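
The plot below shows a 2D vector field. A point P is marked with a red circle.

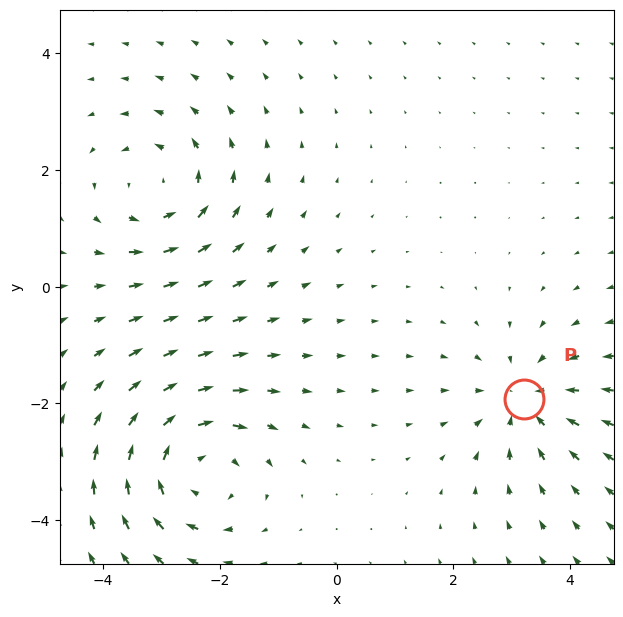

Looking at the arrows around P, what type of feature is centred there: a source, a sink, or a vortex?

sink

At P (3.2, -1.9) the arrows converge inward. Divergence about -4, curl ≈0 — negative divergence with near-zero curl is a sink.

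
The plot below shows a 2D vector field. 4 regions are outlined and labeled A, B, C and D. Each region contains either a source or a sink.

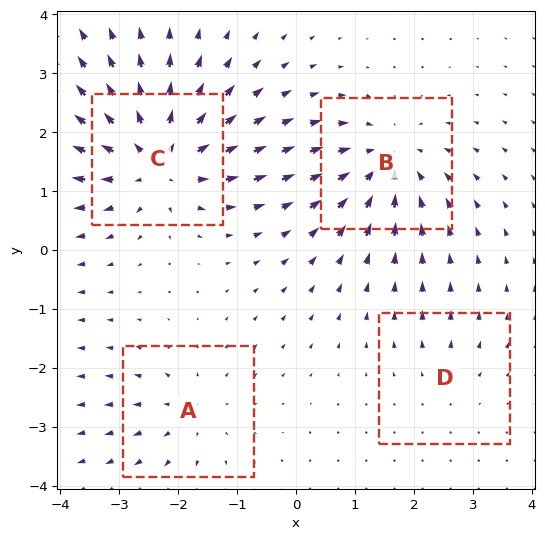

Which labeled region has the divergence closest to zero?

D

Divergence at each region's feature centre — A: about +3, B: about -5, C: about +7, D: about +2. Region D is closest to zero.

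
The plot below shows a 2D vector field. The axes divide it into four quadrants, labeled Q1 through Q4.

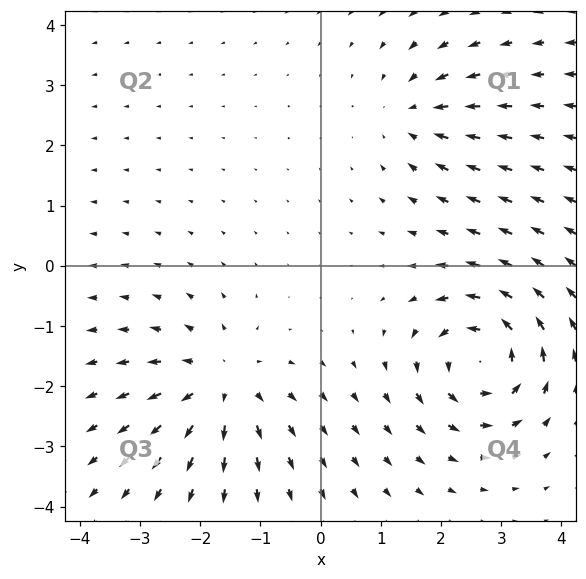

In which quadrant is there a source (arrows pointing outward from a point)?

The source sits at approximately (-1.7, -2.0), which lies in quadrant Q3. The divergence there is about +5, positive as expected for a source.

Q3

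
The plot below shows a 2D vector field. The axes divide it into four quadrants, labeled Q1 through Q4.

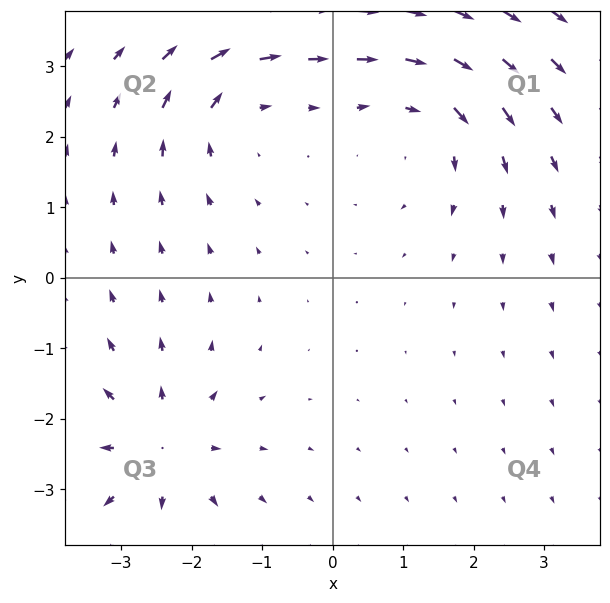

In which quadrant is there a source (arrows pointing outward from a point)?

Q3

The source sits at approximately (-2.5, -2.4), which lies in quadrant Q3. The divergence there is about +5, positive as expected for a source.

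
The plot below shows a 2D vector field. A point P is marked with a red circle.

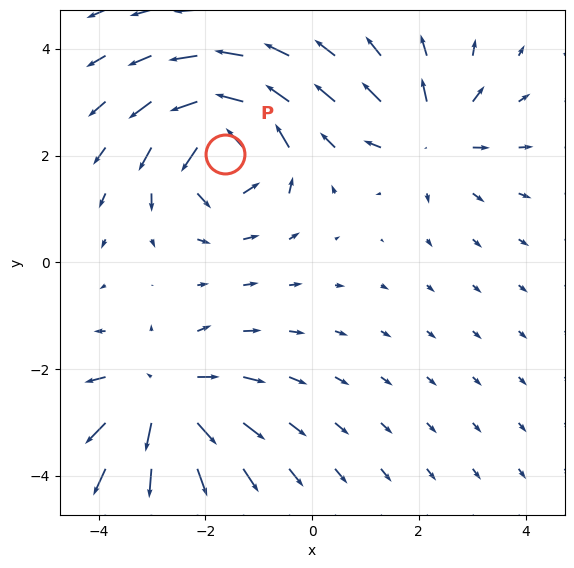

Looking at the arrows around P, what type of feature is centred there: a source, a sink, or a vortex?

At P (-1.6, 2.0) the arrows circulate counterclockwise. Divergence ≈0, curl about +6 — near-zero divergence with nonzero curl is a vortex.

vortex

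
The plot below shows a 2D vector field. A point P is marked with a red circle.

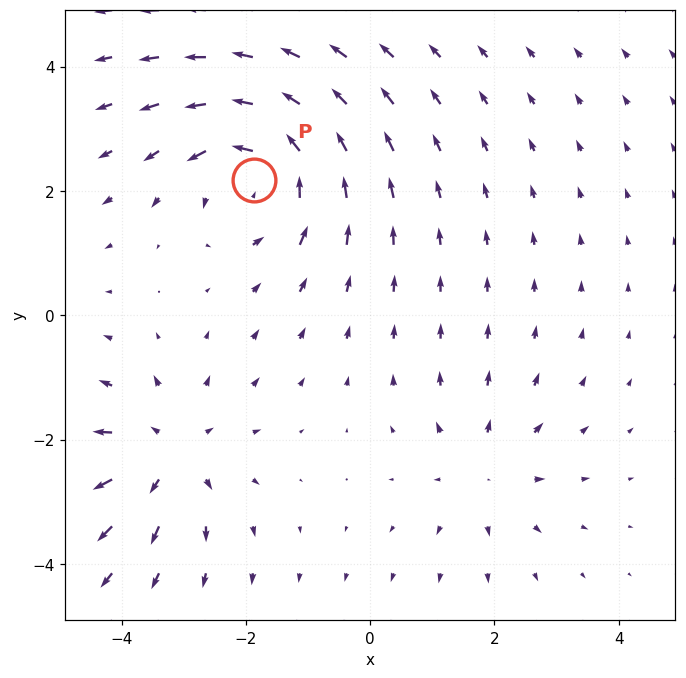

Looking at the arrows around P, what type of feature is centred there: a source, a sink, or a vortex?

vortex

At P (-1.9, 2.2) the arrows circulate counterclockwise. Divergence ≈0, curl about +5 — near-zero divergence with nonzero curl is a vortex.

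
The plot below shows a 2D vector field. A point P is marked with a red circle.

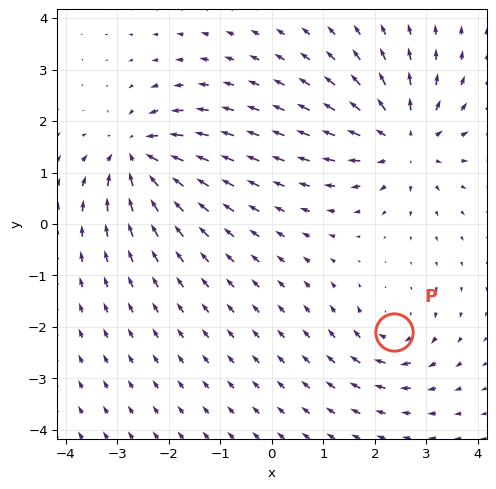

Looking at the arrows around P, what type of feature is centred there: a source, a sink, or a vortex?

At P (2.4, -2.1) the arrows circulate clockwise. Divergence ≈0, curl about -4 — near-zero divergence with nonzero curl is a vortex.

vortex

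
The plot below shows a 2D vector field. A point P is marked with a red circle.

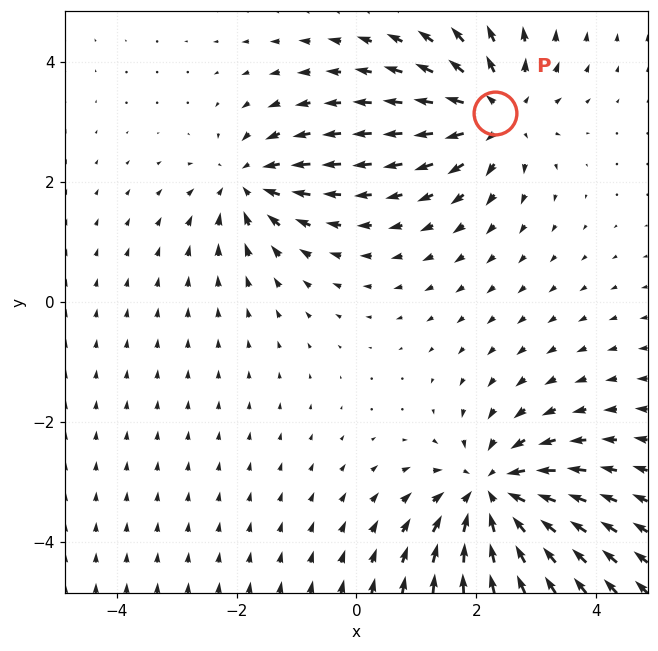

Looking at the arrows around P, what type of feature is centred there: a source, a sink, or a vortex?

source

At P (2.3, 3.2) the arrows spread outward. Divergence about +4, curl ≈0 — positive divergence with near-zero curl is a source.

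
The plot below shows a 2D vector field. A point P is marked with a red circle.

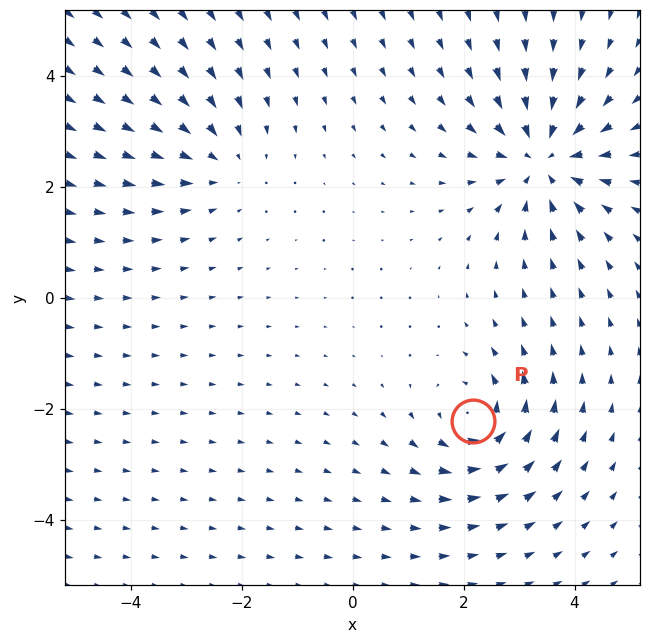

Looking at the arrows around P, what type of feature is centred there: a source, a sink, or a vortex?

At P (2.2, -2.2) the arrows circulate counterclockwise. Divergence ≈0, curl about +4 — near-zero divergence with nonzero curl is a vortex.

vortex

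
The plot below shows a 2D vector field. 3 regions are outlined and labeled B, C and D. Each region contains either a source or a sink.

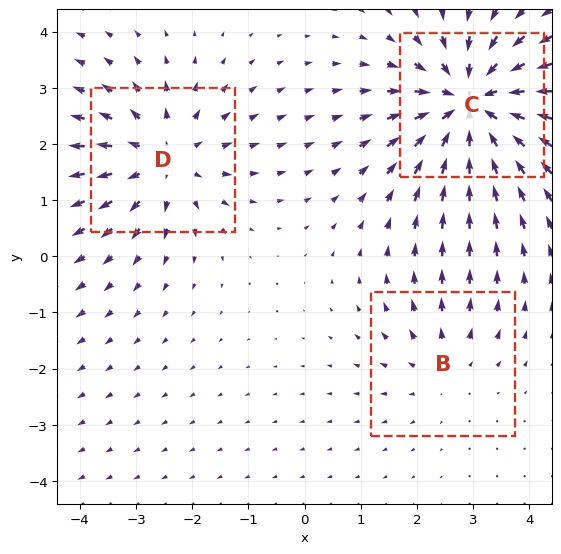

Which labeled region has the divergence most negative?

C

Divergence at each region's feature centre — B: about +2, C: about -5, D: about +3. Region C is most negative.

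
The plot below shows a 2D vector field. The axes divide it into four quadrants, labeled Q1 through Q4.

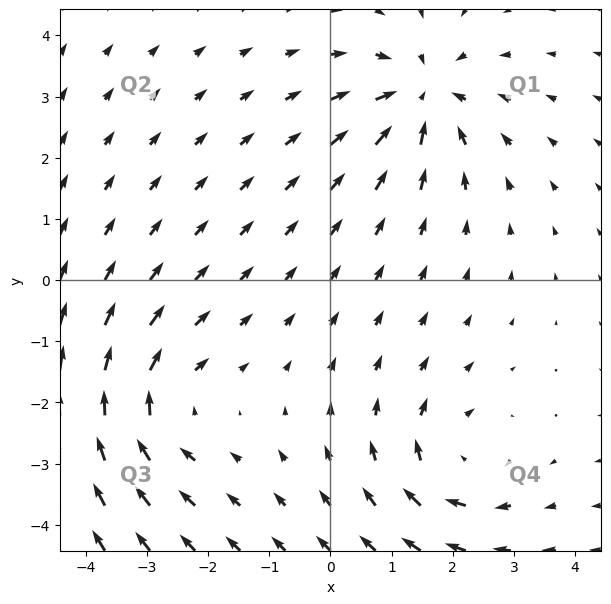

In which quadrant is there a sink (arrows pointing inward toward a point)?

The sink sits at approximately (1.5, 3.0), which lies in quadrant Q1. The divergence there is about -5, negative as expected for a sink.

Q1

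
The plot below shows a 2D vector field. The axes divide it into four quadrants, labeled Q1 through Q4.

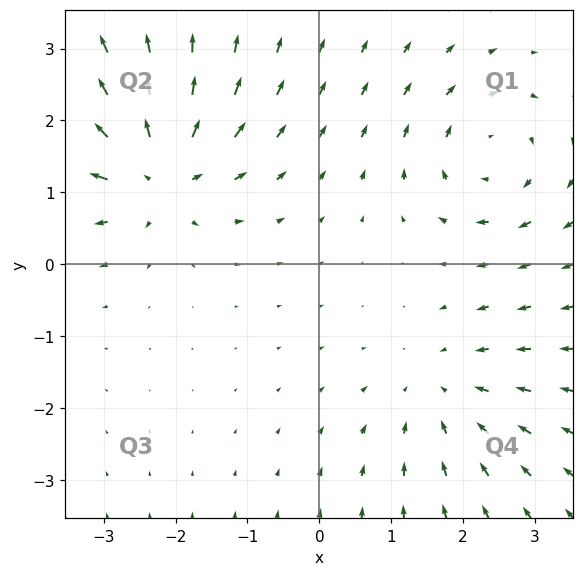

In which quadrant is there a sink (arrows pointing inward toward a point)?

The sink sits at approximately (1.7, -1.8), which lies in quadrant Q4. The divergence there is about -3, negative as expected for a sink.

Q4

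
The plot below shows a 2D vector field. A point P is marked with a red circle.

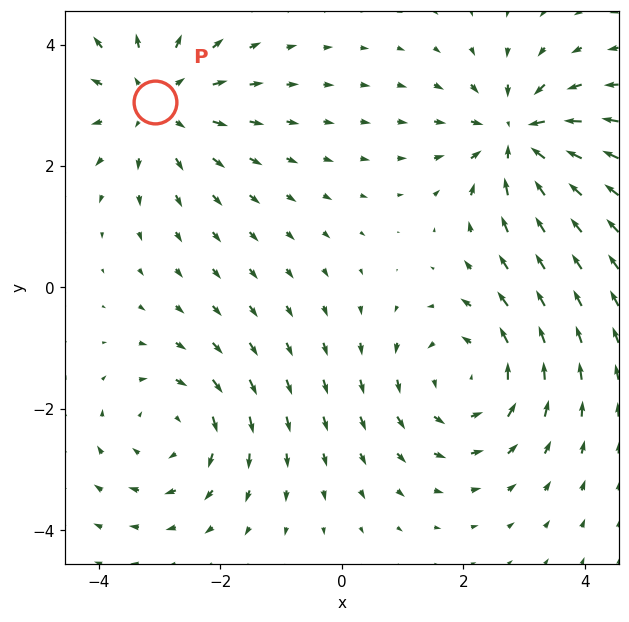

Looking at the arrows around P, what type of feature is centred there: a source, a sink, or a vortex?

source

At P (-3.1, 3.1) the arrows spread outward. Divergence about +4, curl ≈0 — positive divergence with near-zero curl is a source.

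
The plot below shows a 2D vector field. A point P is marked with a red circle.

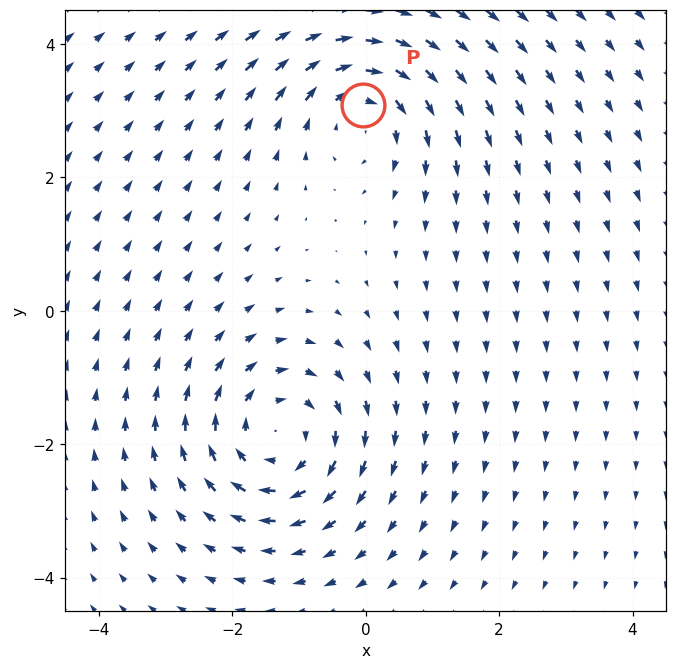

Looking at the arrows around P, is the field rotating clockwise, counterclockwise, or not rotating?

Near P at (-0.0, 3.1) the arrows circulate clockwise. The curl (z-component) there is about -4; negative curl means clockwise rotation.

clockwise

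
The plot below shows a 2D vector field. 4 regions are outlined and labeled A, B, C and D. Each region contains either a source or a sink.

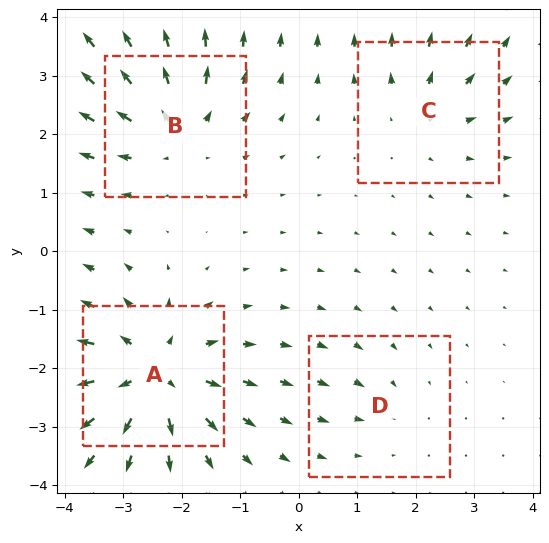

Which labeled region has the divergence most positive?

Divergence at each region's feature centre — A: about +8, B: about +6, C: about +4, D: about -2. Region A is most positive.

A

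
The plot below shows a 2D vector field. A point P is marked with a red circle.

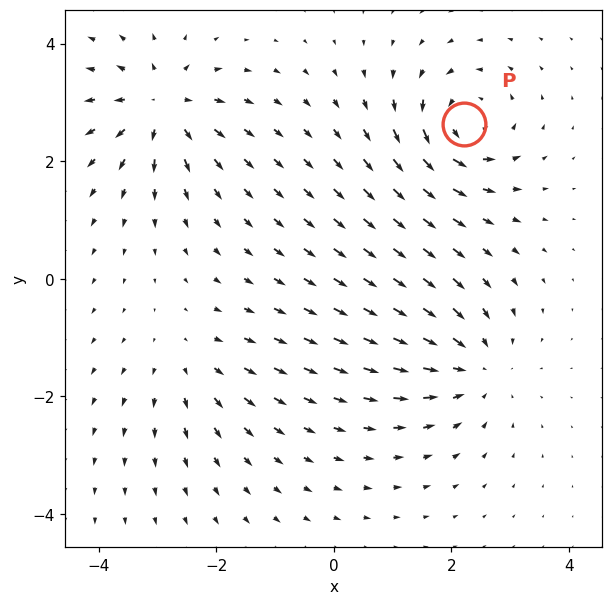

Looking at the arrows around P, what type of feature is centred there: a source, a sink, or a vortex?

vortex

At P (2.2, 2.6) the arrows circulate counterclockwise. Divergence ≈0, curl about +7 — near-zero divergence with nonzero curl is a vortex.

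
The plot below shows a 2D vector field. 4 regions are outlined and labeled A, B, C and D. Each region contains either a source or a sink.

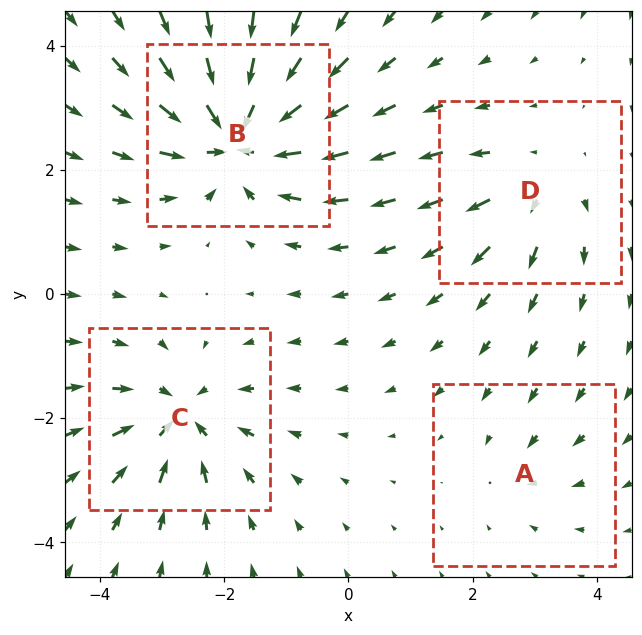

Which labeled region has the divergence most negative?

B

Divergence at each region's feature centre — A: about -2, B: about -8, C: about -6, D: about +4. Region B is most negative.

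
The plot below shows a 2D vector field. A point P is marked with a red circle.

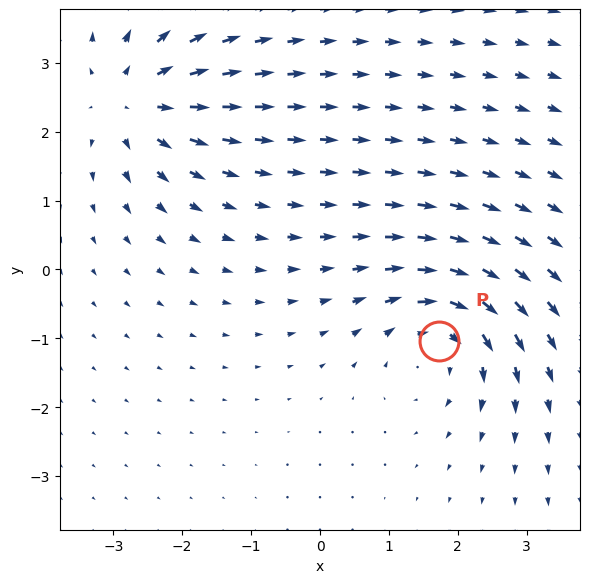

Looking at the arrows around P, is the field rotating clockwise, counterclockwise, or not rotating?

Near P at (1.7, -1.0) the arrows circulate clockwise. The curl (z-component) there is about -6; negative curl means clockwise rotation.

clockwise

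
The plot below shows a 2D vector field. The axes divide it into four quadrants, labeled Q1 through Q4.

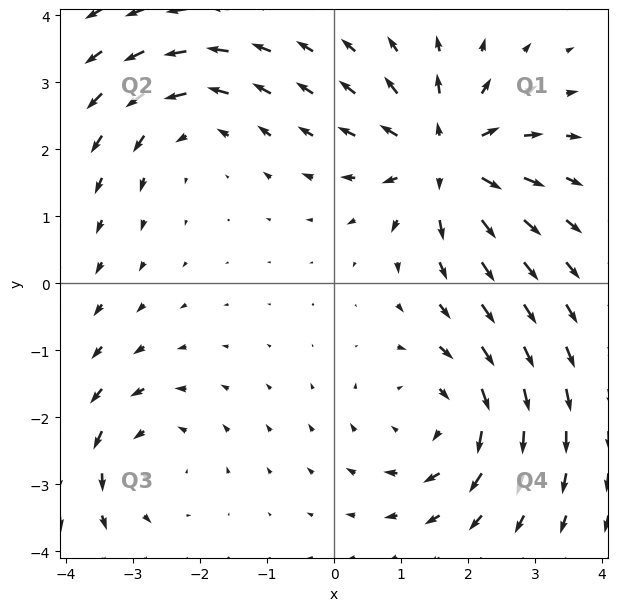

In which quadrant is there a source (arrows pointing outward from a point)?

Q1

The source sits at approximately (1.7, 1.9), which lies in quadrant Q1. The divergence there is about +6, positive as expected for a source.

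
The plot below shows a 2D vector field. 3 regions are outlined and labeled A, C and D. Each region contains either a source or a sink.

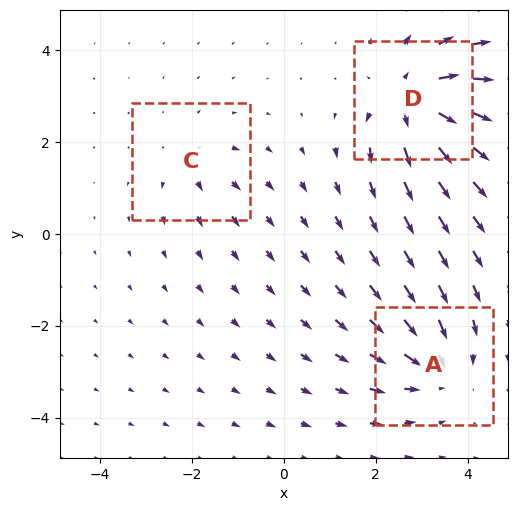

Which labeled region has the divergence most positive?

Divergence at each region's feature centre — A: about -4, C: about +2, D: about +6. Region D is most positive.

D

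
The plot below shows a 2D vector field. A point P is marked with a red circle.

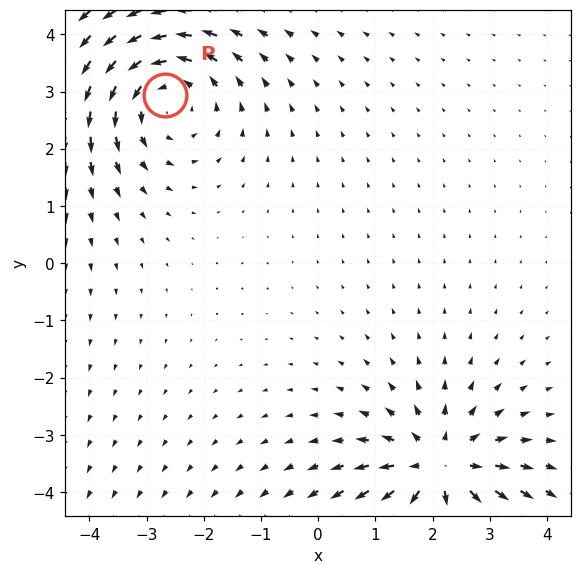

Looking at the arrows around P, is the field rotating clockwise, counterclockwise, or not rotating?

counterclockwise

Near P at (-2.7, 2.9) the arrows circulate counterclockwise. The curl (z-component) there is about +2; positive curl means counterclockwise rotation.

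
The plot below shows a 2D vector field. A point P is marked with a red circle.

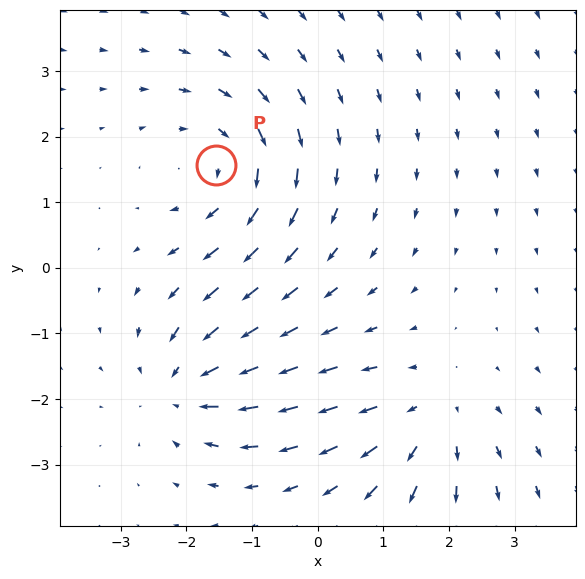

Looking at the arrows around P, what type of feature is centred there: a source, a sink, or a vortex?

vortex

At P (-1.5, 1.6) the arrows circulate clockwise. Divergence ≈0, curl about -4 — near-zero divergence with nonzero curl is a vortex.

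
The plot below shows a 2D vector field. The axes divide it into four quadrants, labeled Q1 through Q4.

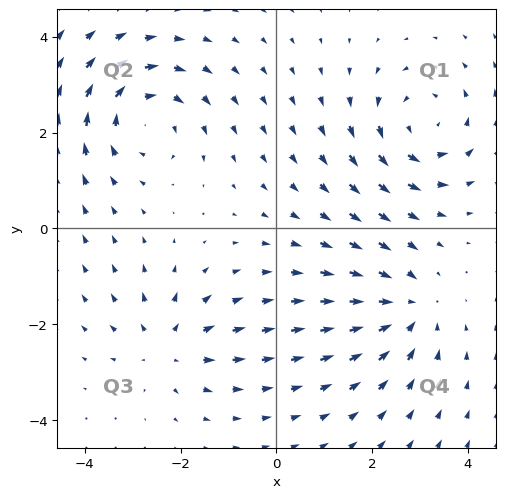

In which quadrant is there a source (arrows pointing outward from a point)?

Q3

The source sits at approximately (-2.2, -2.5), which lies in quadrant Q3. The divergence there is about +3, positive as expected for a source.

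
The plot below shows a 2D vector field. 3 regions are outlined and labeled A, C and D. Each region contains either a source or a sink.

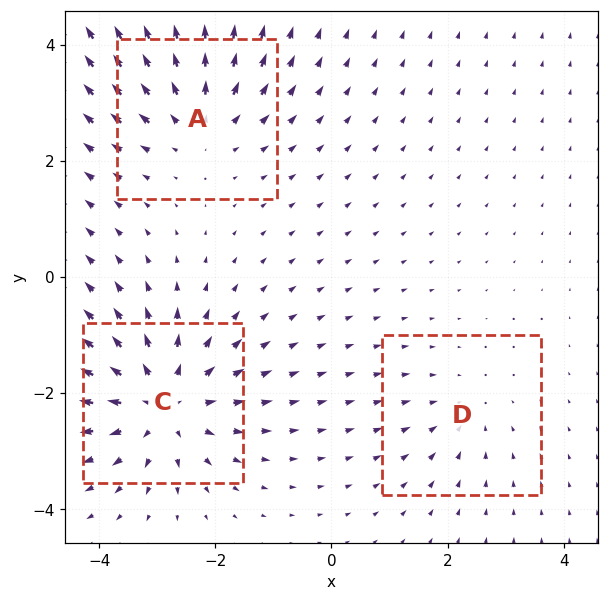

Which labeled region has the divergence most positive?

Divergence at each region's feature centre — A: about +3, C: about +5, D: about -2. Region C is most positive.

C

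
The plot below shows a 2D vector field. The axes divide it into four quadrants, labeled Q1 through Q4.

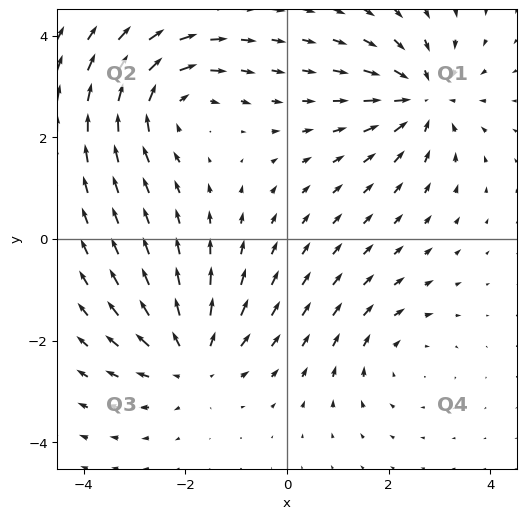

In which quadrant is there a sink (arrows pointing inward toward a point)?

The sink sits at approximately (2.7, 2.8), which lies in quadrant Q1. The divergence there is about -5, negative as expected for a sink.

Q1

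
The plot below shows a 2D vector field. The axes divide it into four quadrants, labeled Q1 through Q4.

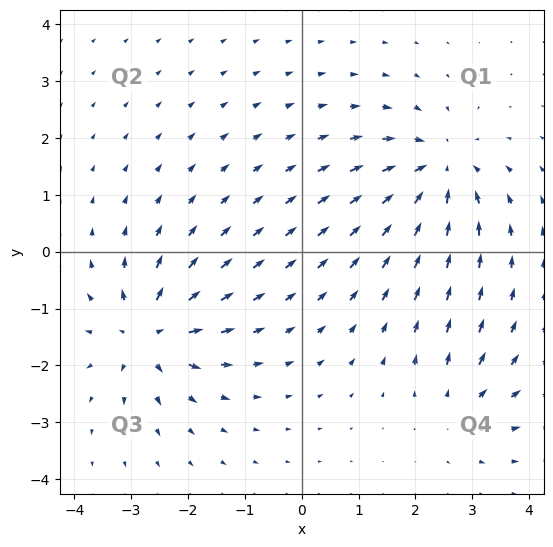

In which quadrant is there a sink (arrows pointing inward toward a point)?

Q1

The sink sits at approximately (2.4, 1.4), which lies in quadrant Q1. The divergence there is about -5, negative as expected for a sink.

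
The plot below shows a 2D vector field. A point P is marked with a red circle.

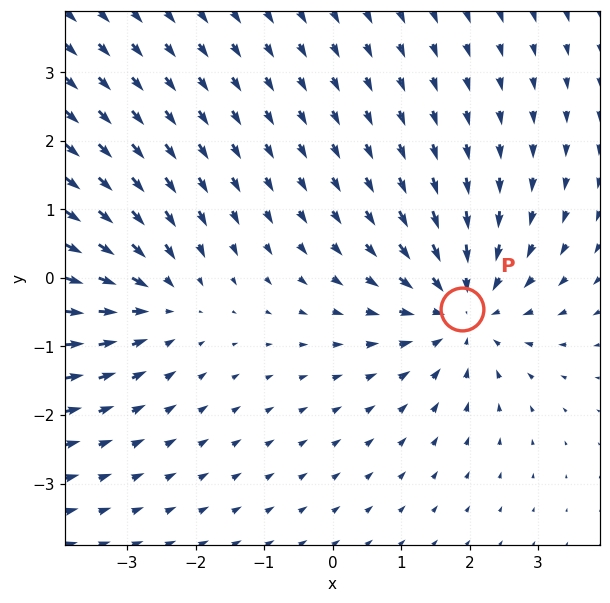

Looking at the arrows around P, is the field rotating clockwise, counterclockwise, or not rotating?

not rotating

Near P at (1.9, -0.5) the arrows show no circulation. The curl there is ≈0.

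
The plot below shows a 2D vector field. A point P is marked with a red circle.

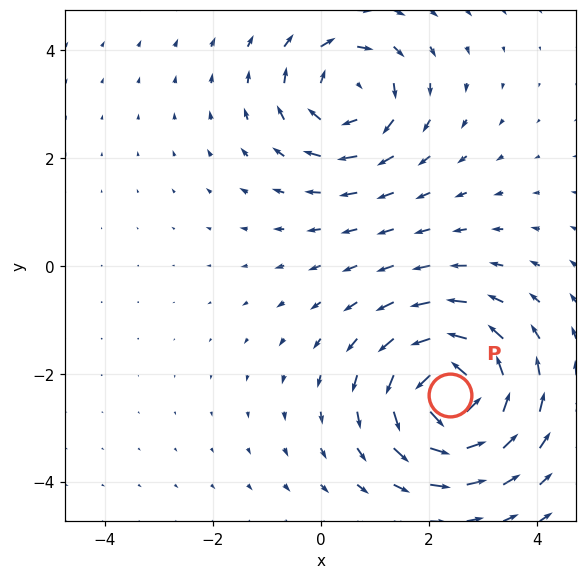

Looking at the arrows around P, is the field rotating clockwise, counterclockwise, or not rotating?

Near P at (2.4, -2.4) the arrows circulate counterclockwise. The curl (z-component) there is about +6; positive curl means counterclockwise rotation.

counterclockwise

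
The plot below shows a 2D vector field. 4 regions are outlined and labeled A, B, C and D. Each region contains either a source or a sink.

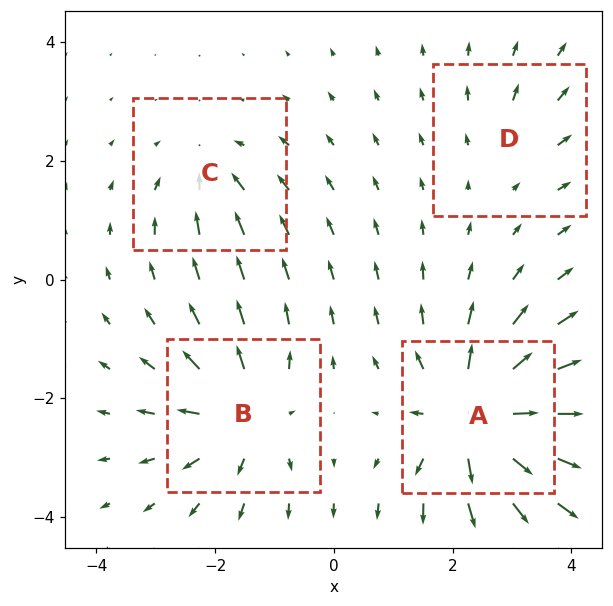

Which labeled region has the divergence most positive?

A

Divergence at each region's feature centre — A: about +8, B: about +6, C: about -4, D: about +2. Region A is most positive.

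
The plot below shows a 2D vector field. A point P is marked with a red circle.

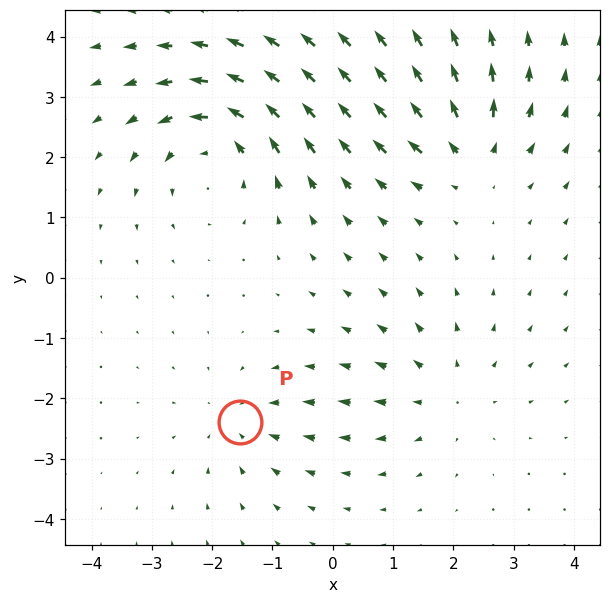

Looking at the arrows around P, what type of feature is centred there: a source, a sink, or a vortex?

sink

At P (-1.5, -2.4) the arrows converge inward. Divergence about -3, curl ≈0 — negative divergence with near-zero curl is a sink.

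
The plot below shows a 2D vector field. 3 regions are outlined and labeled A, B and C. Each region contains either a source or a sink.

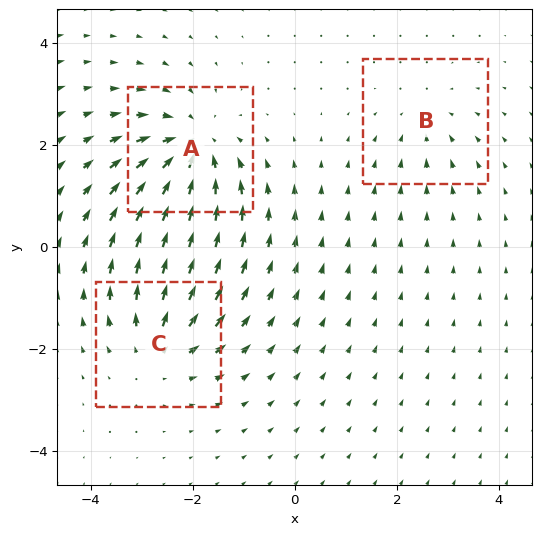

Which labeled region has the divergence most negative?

Divergence at each region's feature centre — A: about -5, B: about -2, C: about +3. Region A is most negative.

A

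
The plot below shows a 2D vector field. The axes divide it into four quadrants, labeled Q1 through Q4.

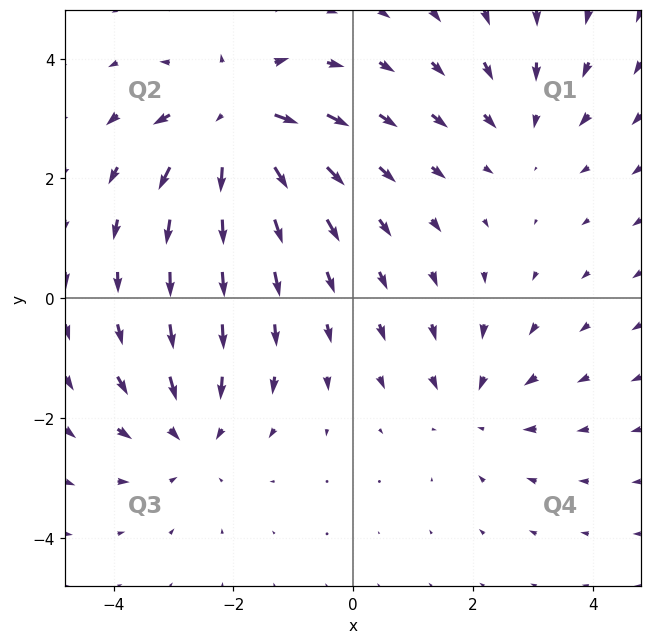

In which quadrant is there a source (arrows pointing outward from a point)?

The source sits at approximately (-2.0, 2.9), which lies in quadrant Q2. The divergence there is about +6, positive as expected for a source.

Q2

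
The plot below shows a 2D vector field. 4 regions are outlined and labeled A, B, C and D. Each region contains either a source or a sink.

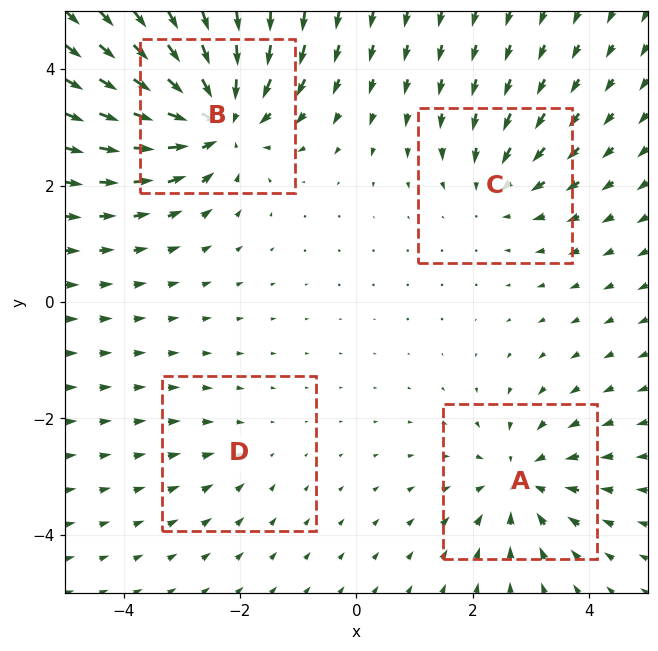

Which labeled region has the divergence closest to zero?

D

Divergence at each region's feature centre — A: about -5, B: about -8, C: about -4, D: about -2. Region D is closest to zero.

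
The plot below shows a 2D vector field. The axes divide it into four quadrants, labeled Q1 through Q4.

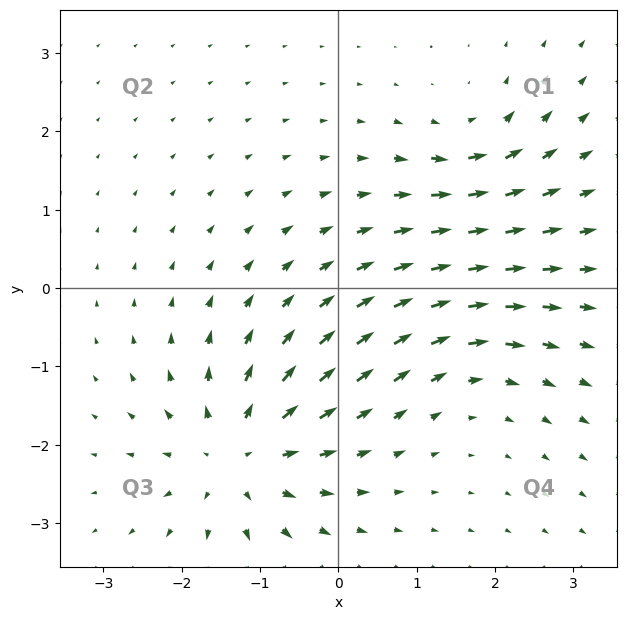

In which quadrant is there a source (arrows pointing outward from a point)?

The source sits at approximately (-1.3, -2.1), which lies in quadrant Q3. The divergence there is about +5, positive as expected for a source.

Q3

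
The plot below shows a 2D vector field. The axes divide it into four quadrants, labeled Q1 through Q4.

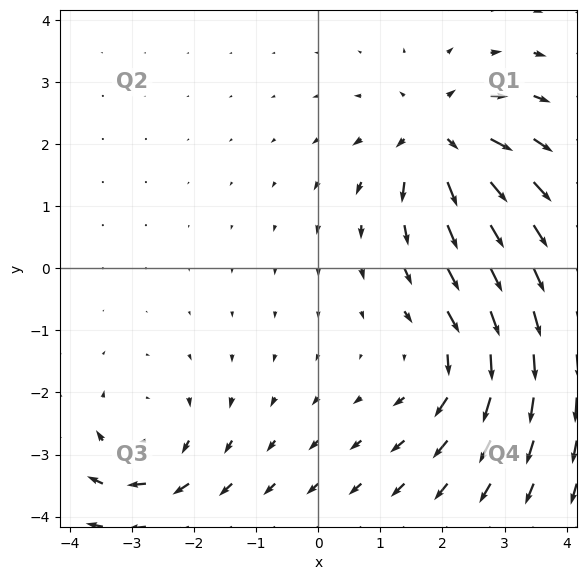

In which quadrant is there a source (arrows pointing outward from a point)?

Q1

The source sits at approximately (2.0, 2.1), which lies in quadrant Q1. The divergence there is about +6, positive as expected for a source.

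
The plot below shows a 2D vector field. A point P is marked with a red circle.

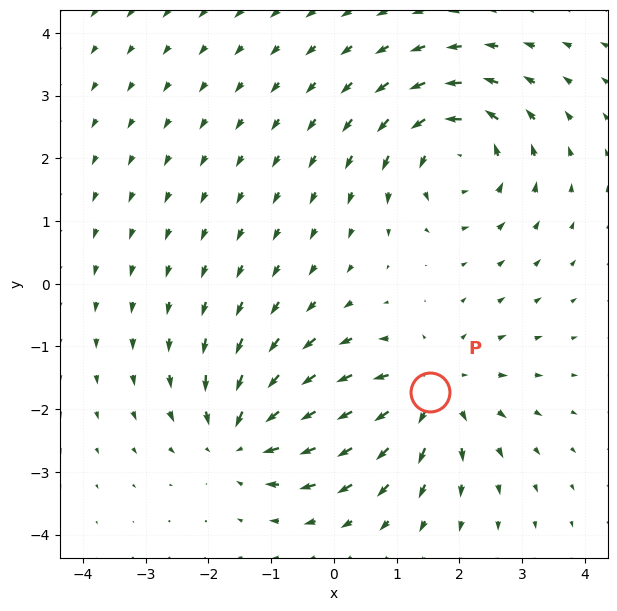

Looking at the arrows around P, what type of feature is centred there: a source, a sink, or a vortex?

At P (1.5, -1.7) the arrows spread outward. Divergence about +5, curl ≈0 — positive divergence with near-zero curl is a source.

source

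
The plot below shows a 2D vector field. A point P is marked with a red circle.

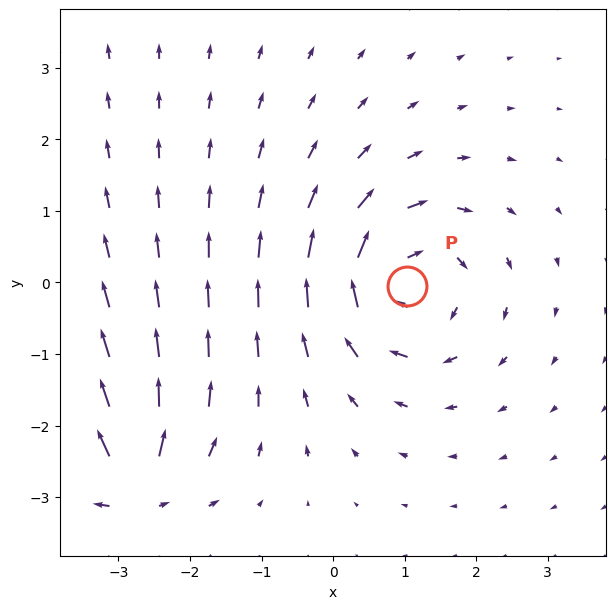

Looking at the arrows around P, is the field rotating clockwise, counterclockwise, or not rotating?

clockwise

Near P at (1.0, -0.0) the arrows circulate clockwise. The curl (z-component) there is about -5; negative curl means clockwise rotation.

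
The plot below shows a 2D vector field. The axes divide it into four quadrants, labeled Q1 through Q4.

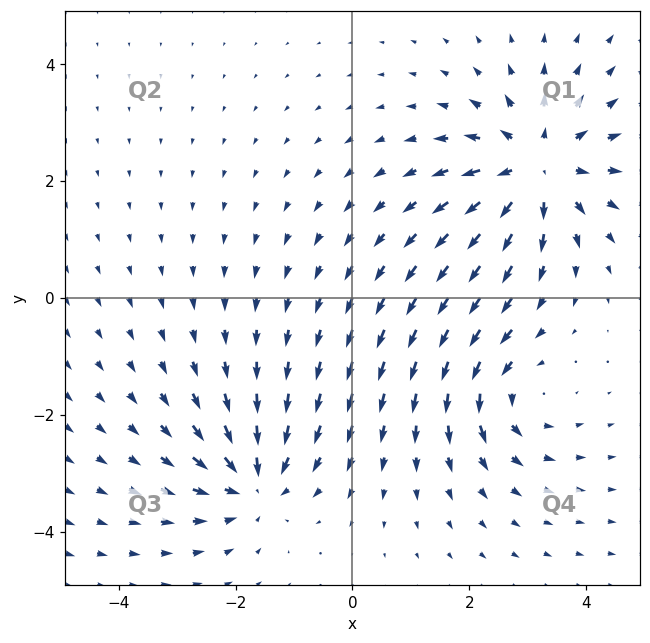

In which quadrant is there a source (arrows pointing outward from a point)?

Q1

The source sits at approximately (3.2, 2.3), which lies in quadrant Q1. The divergence there is about +4, positive as expected for a source.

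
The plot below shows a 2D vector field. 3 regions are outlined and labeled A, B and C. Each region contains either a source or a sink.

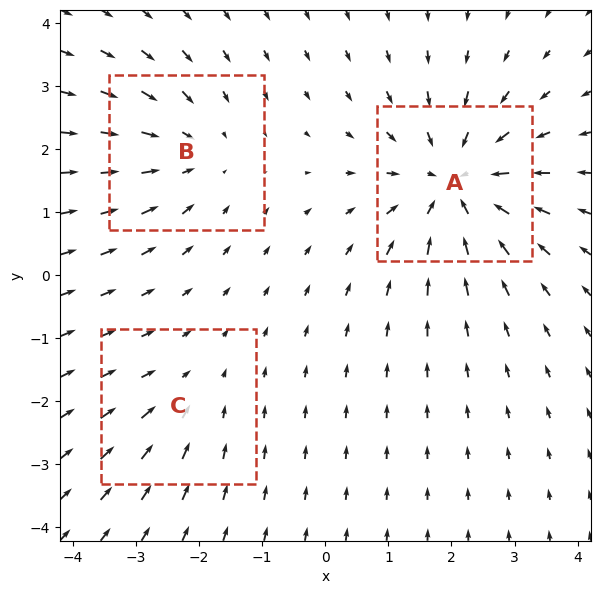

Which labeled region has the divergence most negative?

Divergence at each region's feature centre — A: about -5, B: about -3, C: about -2. Region A is most negative.

A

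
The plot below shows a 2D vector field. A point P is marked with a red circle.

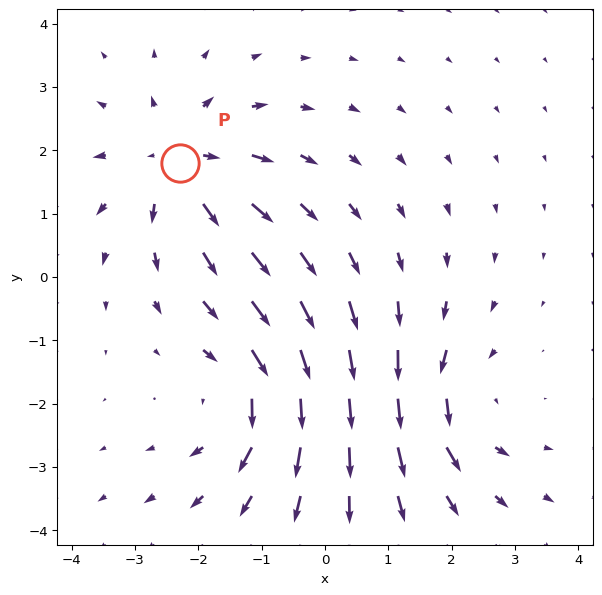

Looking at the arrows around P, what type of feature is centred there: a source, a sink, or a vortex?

At P (-2.3, 1.8) the arrows spread outward. Divergence about +4, curl ≈0 — positive divergence with near-zero curl is a source.

source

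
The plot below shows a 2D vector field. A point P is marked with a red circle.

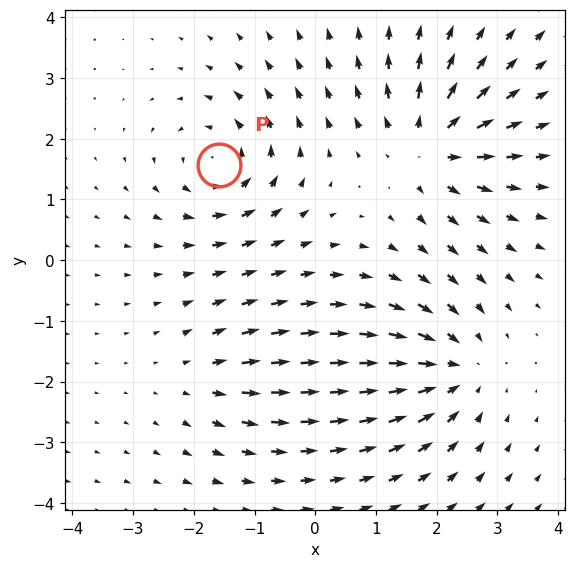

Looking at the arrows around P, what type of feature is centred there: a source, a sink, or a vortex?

vortex

At P (-1.6, 1.6) the arrows circulate counterclockwise. Divergence ≈0, curl about +5 — near-zero divergence with nonzero curl is a vortex.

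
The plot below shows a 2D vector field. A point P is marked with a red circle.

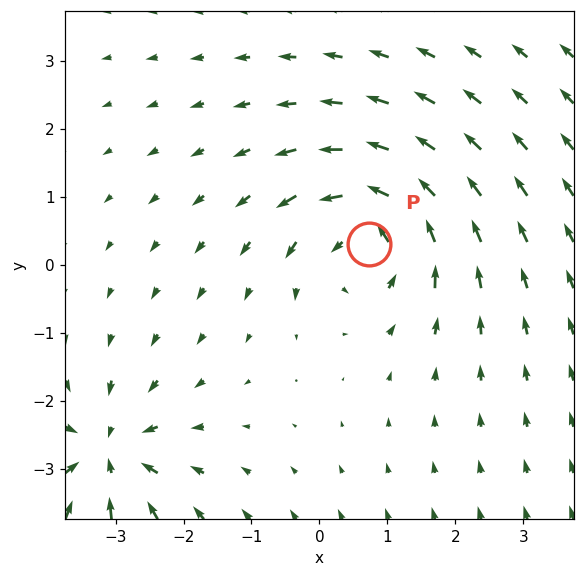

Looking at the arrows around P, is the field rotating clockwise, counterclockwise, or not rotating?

counterclockwise

Near P at (0.7, 0.3) the arrows circulate counterclockwise. The curl (z-component) there is about +5; positive curl means counterclockwise rotation.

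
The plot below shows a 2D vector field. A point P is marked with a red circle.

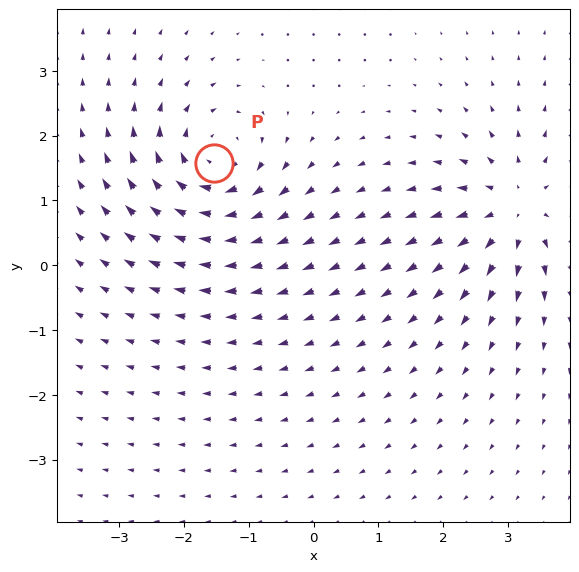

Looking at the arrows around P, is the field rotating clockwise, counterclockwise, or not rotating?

Near P at (-1.5, 1.6) the arrows circulate clockwise. The curl (z-component) there is about -5; negative curl means clockwise rotation.

clockwise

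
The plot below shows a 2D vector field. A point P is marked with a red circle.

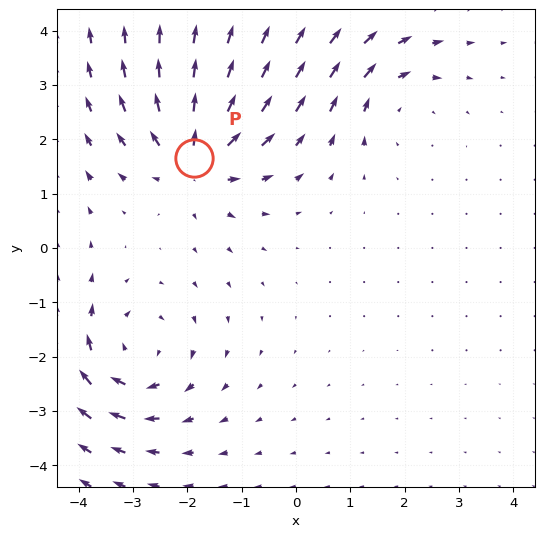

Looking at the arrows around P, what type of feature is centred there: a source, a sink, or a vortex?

At P (-1.9, 1.7) the arrows spread outward. Divergence about +6, curl ≈0 — positive divergence with near-zero curl is a source.

source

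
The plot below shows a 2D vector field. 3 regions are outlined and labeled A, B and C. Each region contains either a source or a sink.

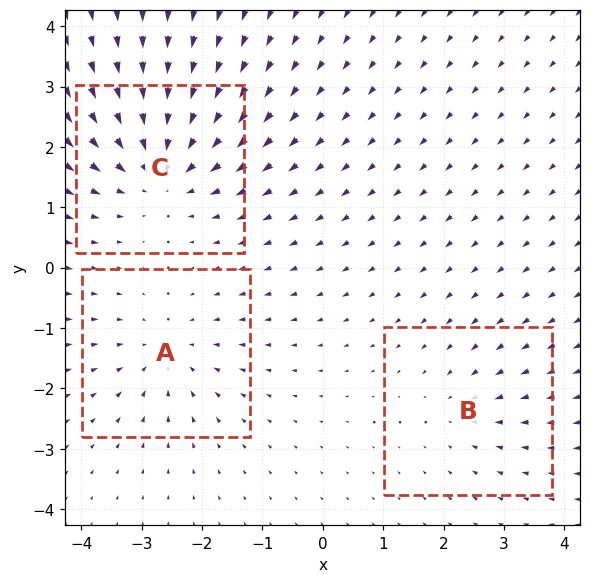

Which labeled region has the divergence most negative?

C

Divergence at each region's feature centre — A: about -3, B: about -2, C: about -5. Region C is most negative.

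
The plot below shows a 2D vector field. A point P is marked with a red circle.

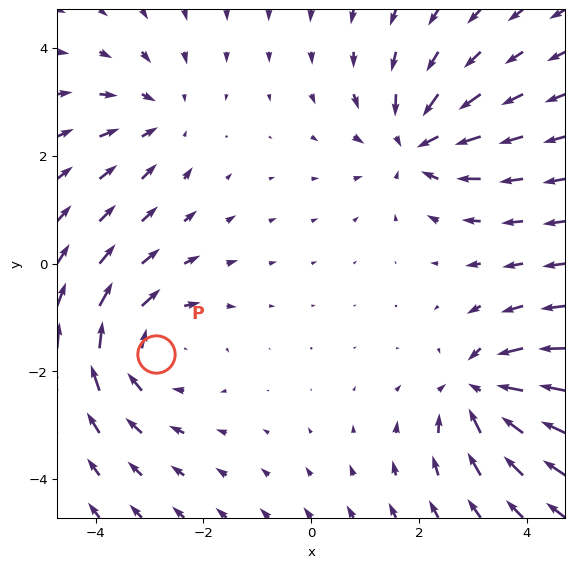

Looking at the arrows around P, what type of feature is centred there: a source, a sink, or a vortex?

vortex

At P (-2.9, -1.7) the arrows circulate clockwise. Divergence ≈0, curl about -4 — near-zero divergence with nonzero curl is a vortex.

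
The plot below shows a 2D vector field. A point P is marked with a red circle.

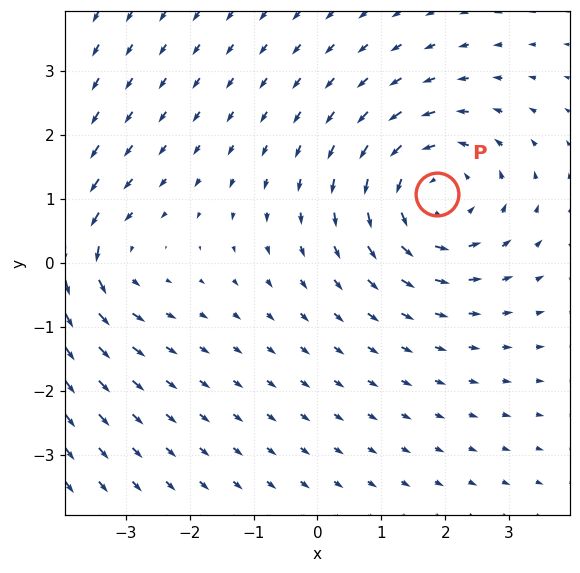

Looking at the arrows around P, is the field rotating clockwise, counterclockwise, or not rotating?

Near P at (1.9, 1.1) the arrows circulate counterclockwise. The curl (z-component) there is about +4; positive curl means counterclockwise rotation.

counterclockwise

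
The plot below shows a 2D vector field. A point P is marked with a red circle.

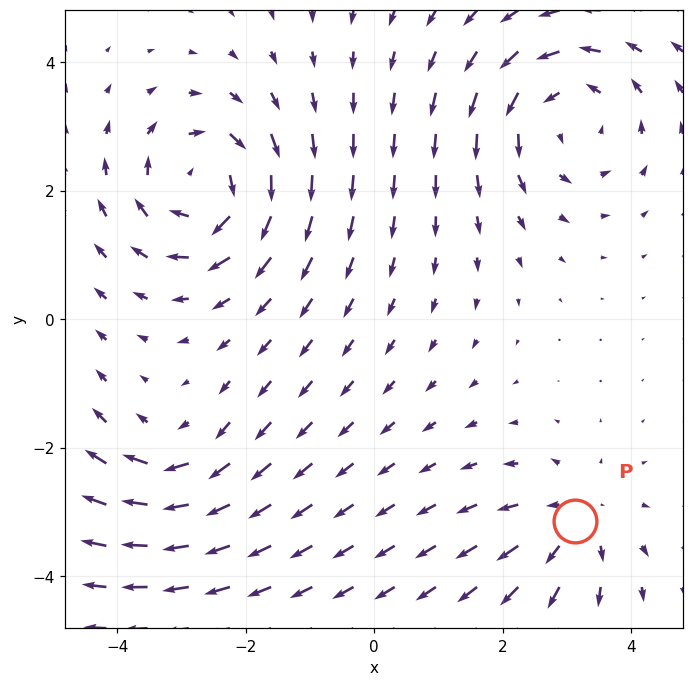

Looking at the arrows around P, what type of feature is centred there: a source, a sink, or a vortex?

At P (3.1, -3.1) the arrows spread outward. Divergence about +4, curl ≈0 — positive divergence with near-zero curl is a source.

source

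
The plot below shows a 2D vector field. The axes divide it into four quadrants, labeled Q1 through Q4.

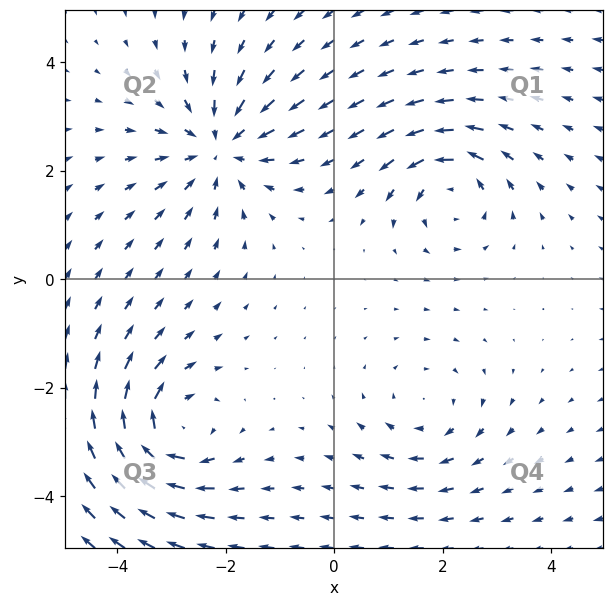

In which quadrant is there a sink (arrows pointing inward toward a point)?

The sink sits at approximately (-2.1, 2.4), which lies in quadrant Q2. The divergence there is about -4, negative as expected for a sink.

Q2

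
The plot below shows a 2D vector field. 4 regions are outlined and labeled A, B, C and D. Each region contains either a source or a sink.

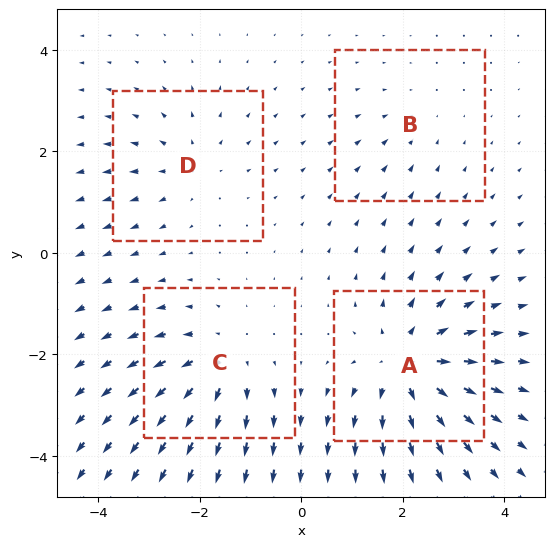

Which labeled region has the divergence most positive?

Divergence at each region's feature centre — A: about +7, B: about -2, C: about +5, D: about +3. Region A is most positive.

A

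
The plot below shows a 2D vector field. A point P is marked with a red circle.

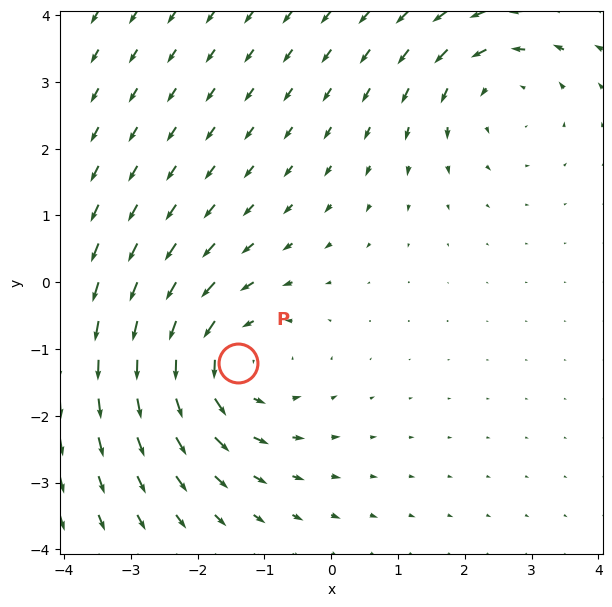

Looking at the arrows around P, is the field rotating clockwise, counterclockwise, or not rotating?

Near P at (-1.4, -1.2) the arrows circulate counterclockwise. The curl (z-component) there is about +3; positive curl means counterclockwise rotation.

counterclockwise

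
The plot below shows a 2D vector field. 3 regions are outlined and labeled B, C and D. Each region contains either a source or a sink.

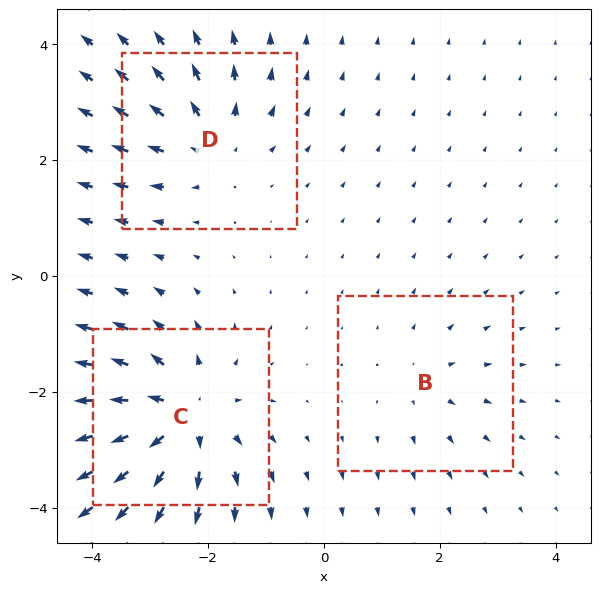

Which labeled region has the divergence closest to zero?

Divergence at each region's feature centre — B: about +2, C: about +5, D: about +3. Region B is closest to zero.

B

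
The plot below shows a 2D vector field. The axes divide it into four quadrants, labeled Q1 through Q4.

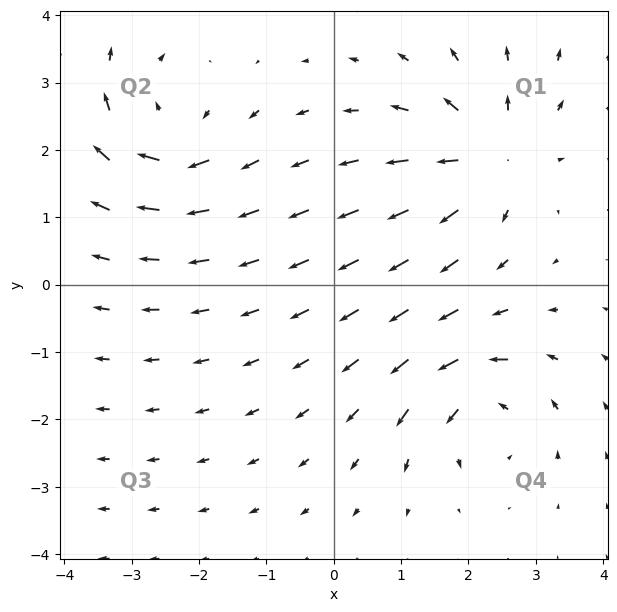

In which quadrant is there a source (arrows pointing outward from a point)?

Q1

The source sits at approximately (2.3, 1.9), which lies in quadrant Q1. The divergence there is about +6, positive as expected for a source.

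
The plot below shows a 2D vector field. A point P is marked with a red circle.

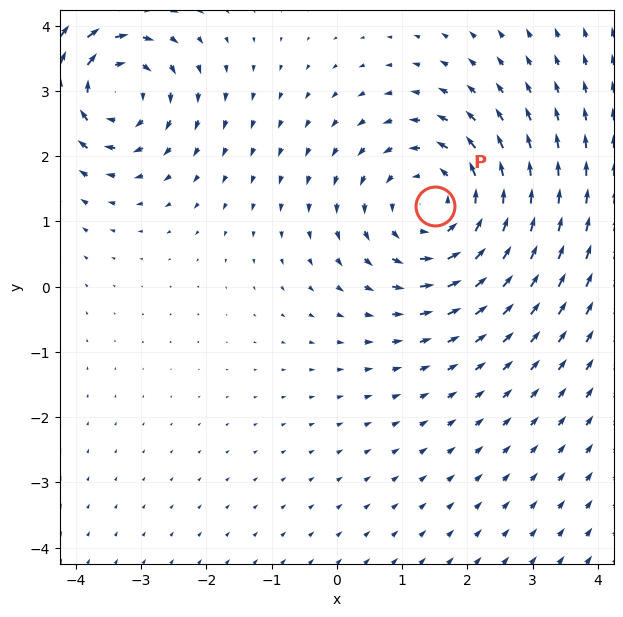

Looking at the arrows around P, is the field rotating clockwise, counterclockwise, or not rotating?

counterclockwise

Near P at (1.5, 1.2) the arrows circulate counterclockwise. The curl (z-component) there is about +4; positive curl means counterclockwise rotation.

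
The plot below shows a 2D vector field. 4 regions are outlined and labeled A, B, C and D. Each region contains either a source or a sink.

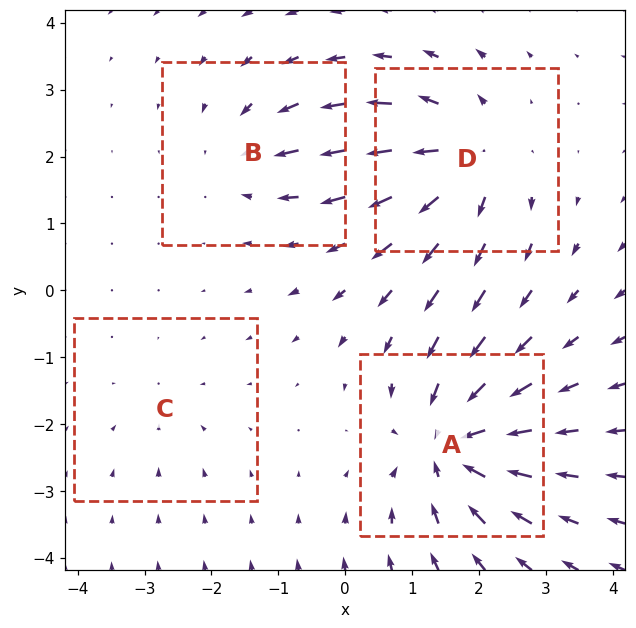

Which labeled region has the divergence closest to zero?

Divergence at each region's feature centre — A: about -7, B: about -3, C: about -2, D: about +6. Region C is closest to zero.

C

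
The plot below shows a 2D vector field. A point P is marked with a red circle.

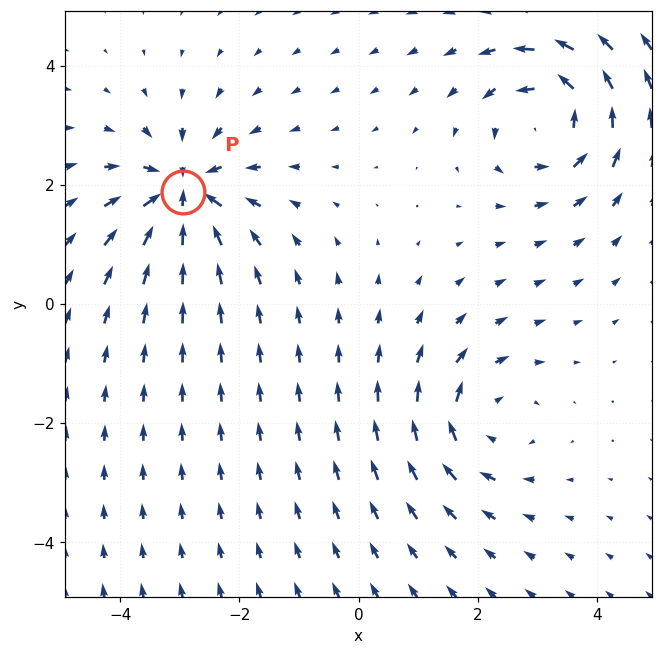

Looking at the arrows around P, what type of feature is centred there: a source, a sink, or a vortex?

sink

At P (-2.9, 1.9) the arrows converge inward. Divergence about -4, curl ≈0 — negative divergence with near-zero curl is a sink.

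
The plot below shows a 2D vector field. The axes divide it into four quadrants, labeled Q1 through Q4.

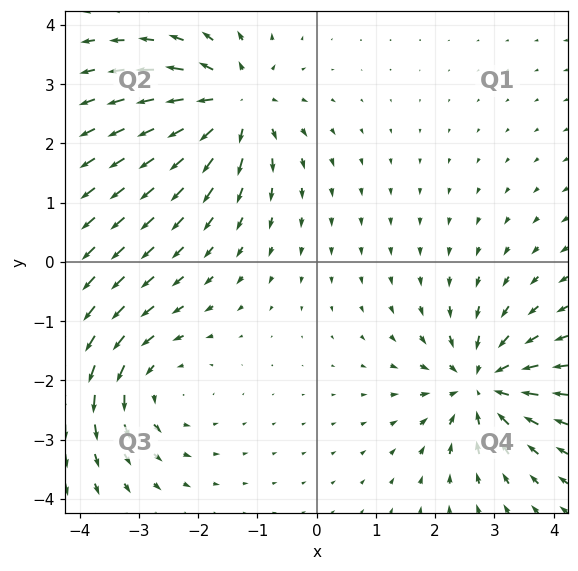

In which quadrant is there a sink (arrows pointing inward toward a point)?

Q4

The sink sits at approximately (2.8, -2.1), which lies in quadrant Q4. The divergence there is about -6, negative as expected for a sink.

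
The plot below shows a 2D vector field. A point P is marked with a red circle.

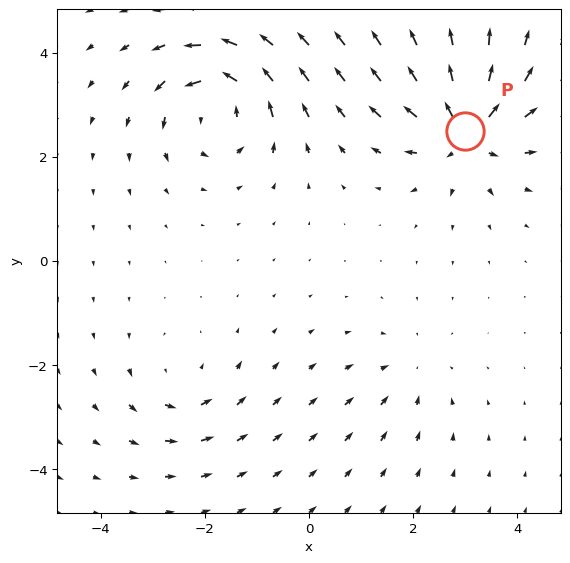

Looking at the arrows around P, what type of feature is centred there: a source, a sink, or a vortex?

At P (3.0, 2.5) the arrows spread outward. Divergence about +6, curl ≈0 — positive divergence with near-zero curl is a source.

source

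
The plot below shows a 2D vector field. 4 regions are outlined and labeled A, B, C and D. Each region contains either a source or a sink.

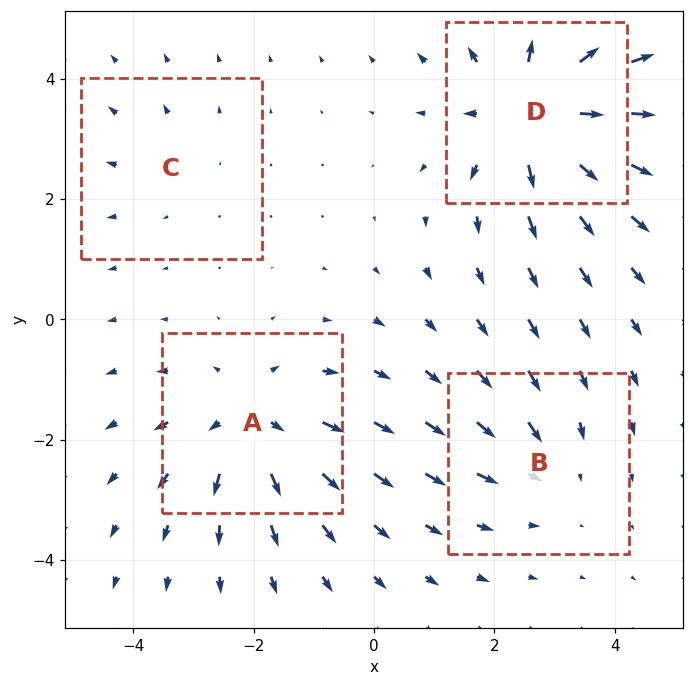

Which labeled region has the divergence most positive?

Divergence at each region's feature centre — A: about +5, B: about -3, C: about +2, D: about +6. Region D is most positive.

D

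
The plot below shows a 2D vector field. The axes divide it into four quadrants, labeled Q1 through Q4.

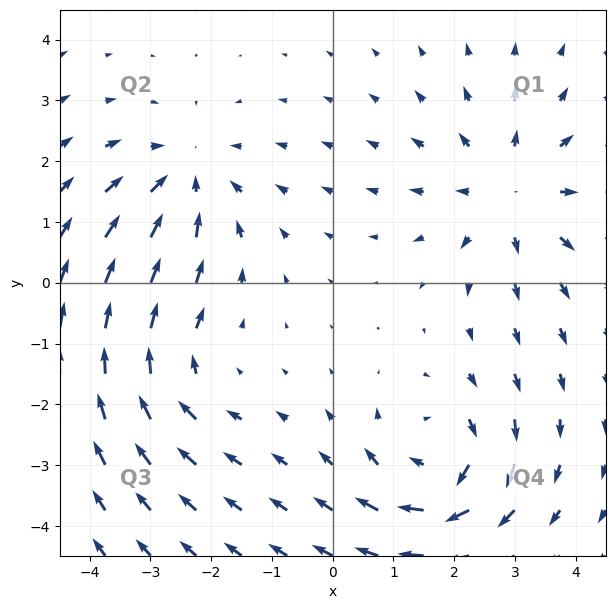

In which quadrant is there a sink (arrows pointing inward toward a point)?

The sink sits at approximately (-2.4, 1.7), which lies in quadrant Q2. The divergence there is about -4, negative as expected for a sink.

Q2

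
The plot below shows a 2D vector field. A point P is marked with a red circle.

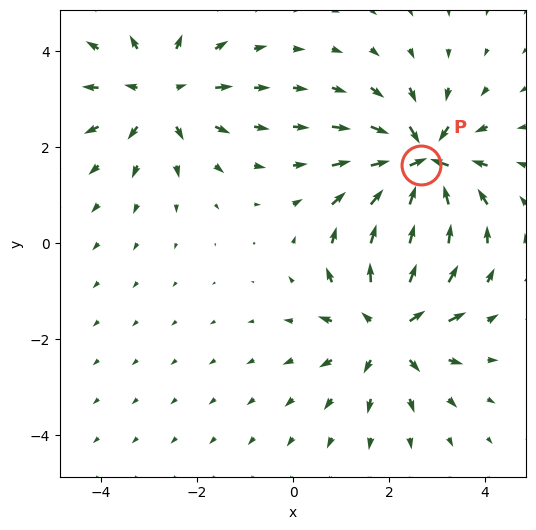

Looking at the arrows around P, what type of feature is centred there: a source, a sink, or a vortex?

At P (2.7, 1.6) the arrows converge inward. Divergence about -7, curl ≈0 — negative divergence with near-zero curl is a sink.

sink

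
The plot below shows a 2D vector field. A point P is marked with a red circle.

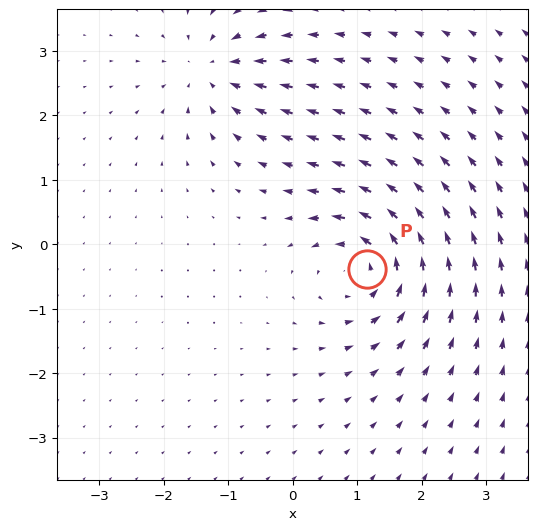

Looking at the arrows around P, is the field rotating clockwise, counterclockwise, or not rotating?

counterclockwise

Near P at (1.1, -0.4) the arrows circulate counterclockwise. The curl (z-component) there is about +5; positive curl means counterclockwise rotation.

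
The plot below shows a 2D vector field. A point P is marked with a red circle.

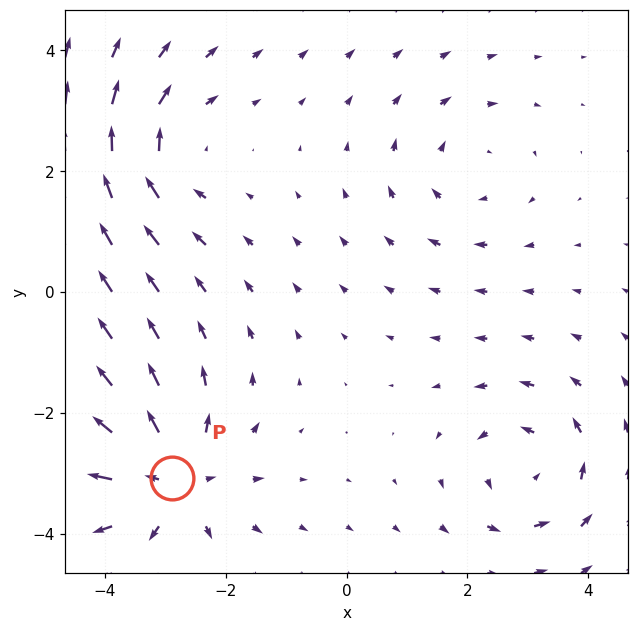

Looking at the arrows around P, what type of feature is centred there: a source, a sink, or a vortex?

source

At P (-2.9, -3.1) the arrows spread outward. Divergence about +5, curl ≈0 — positive divergence with near-zero curl is a source.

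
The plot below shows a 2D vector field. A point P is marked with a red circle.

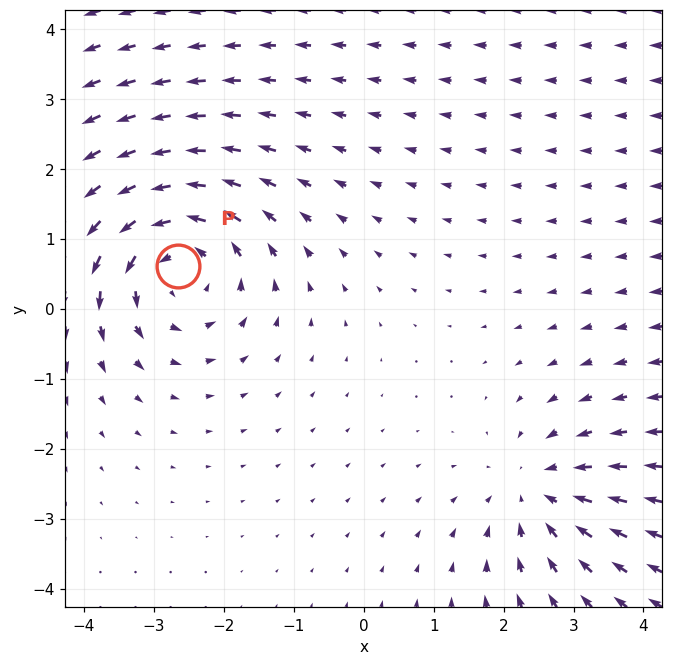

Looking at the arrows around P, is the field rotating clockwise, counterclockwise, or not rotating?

counterclockwise

Near P at (-2.7, 0.6) the arrows circulate counterclockwise. The curl (z-component) there is about +4; positive curl means counterclockwise rotation.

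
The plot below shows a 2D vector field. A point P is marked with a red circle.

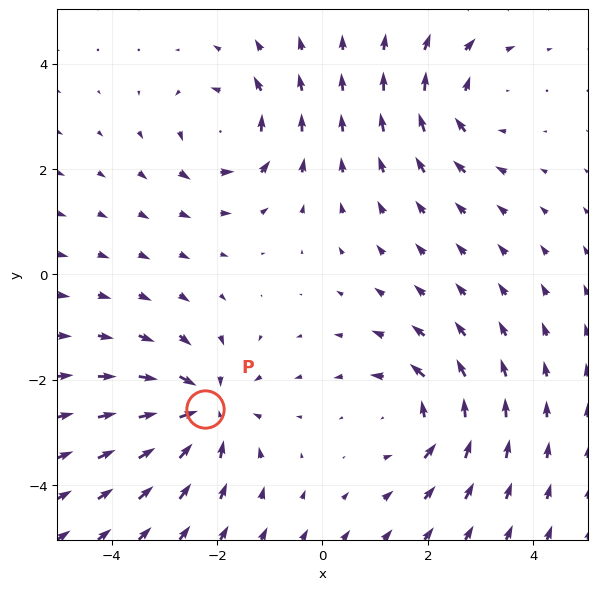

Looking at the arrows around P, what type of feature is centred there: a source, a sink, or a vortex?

sink

At P (-2.2, -2.6) the arrows converge inward. Divergence about -5, curl ≈0 — negative divergence with near-zero curl is a sink.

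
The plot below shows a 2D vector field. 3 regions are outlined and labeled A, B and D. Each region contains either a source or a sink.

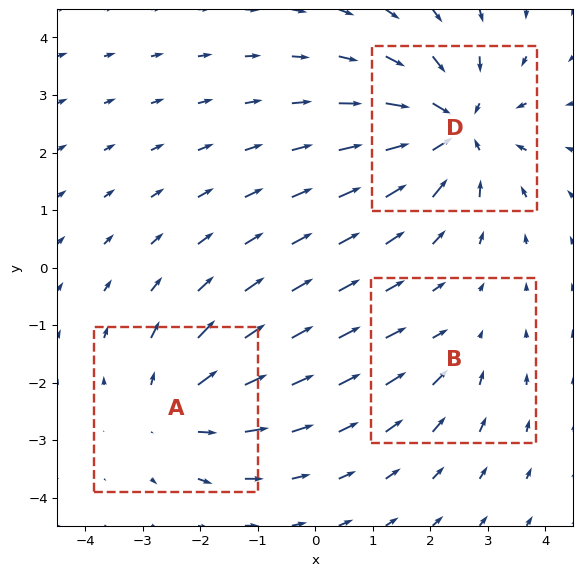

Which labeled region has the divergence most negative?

Divergence at each region's feature centre — A: about +3, B: about -2, D: about -5. Region D is most negative.

D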